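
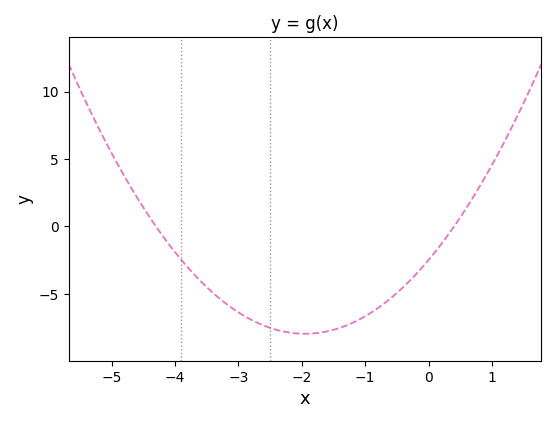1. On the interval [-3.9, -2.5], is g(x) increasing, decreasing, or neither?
decreasing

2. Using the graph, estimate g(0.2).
-1.3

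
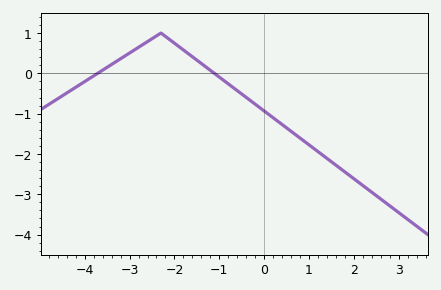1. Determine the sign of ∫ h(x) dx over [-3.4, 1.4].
negative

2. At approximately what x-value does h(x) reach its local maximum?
-2.3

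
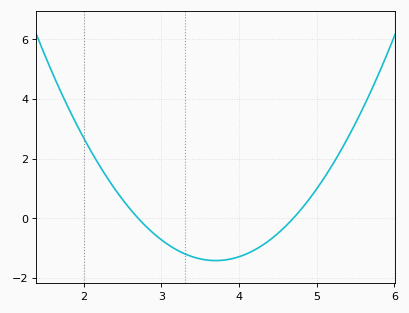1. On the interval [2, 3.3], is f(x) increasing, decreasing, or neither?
decreasing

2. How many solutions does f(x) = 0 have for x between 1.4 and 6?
2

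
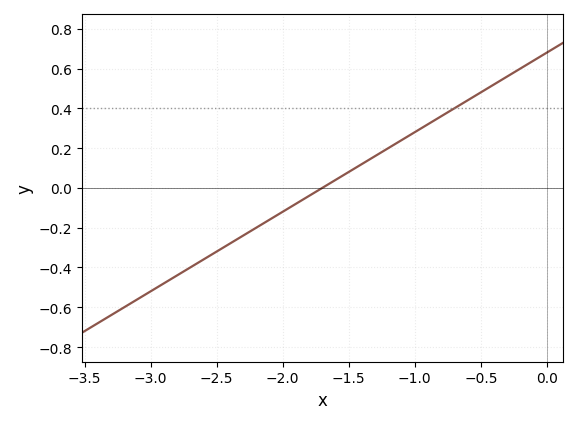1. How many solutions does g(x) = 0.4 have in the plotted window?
1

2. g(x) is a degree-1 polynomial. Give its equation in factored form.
y = 0.4(x + 1.7)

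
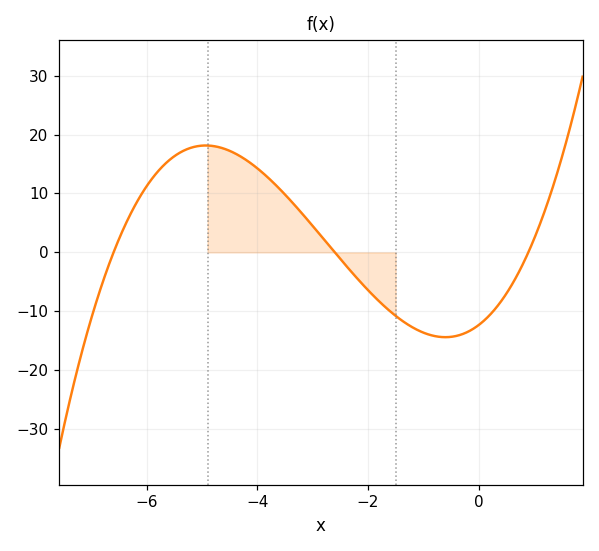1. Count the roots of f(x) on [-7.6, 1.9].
3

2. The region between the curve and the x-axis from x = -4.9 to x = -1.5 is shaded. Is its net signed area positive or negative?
positive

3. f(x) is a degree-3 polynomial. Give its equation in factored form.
y = 0.8(x + 6.6)(x + 2.6)(x - 0.9)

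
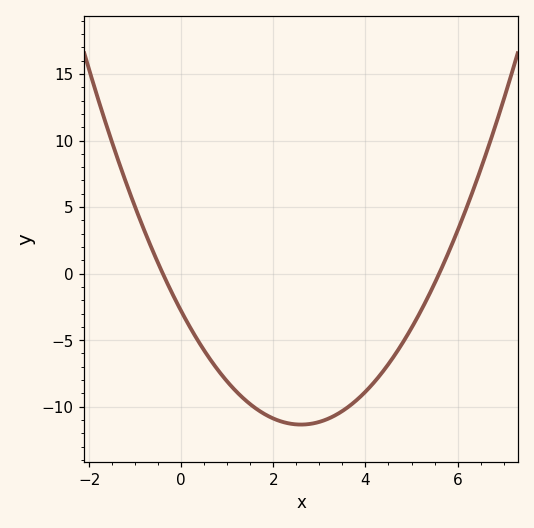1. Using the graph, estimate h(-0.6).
1.5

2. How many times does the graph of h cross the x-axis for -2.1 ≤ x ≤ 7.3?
2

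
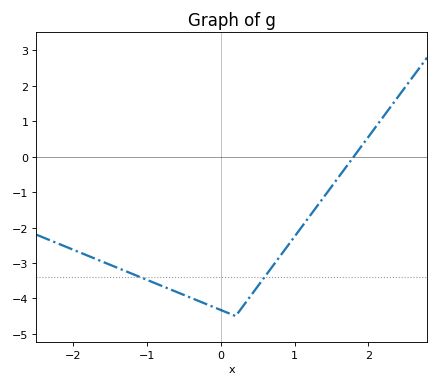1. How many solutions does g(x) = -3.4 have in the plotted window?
2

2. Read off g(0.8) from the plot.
-2.8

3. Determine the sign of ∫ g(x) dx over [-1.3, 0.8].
negative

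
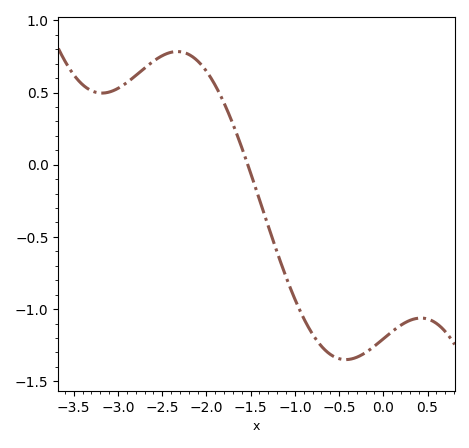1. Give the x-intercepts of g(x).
-1.5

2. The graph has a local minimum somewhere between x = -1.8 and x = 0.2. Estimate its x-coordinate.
-0.4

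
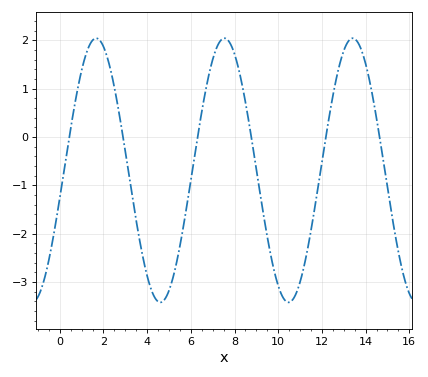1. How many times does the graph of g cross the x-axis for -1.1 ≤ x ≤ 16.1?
6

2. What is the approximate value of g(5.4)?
-2.48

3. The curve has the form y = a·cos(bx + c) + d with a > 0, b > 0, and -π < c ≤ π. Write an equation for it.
y = 2.73cos(1.07x - 1.78) - 0.69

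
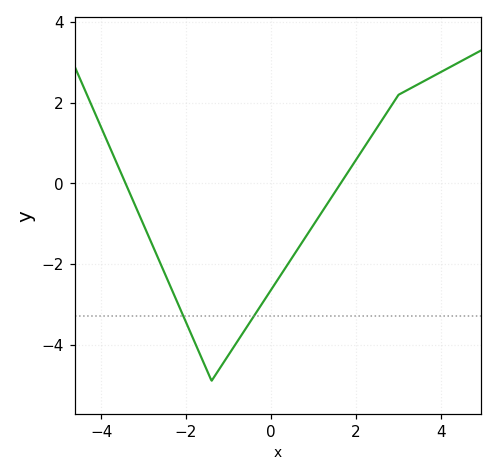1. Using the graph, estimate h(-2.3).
-2.8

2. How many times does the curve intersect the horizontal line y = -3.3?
2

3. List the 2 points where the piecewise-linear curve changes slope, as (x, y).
(-1.4, -4.9); (3, 2.2)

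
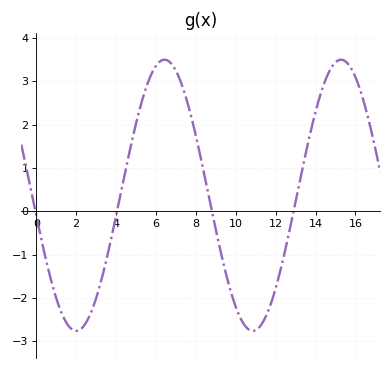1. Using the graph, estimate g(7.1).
3.15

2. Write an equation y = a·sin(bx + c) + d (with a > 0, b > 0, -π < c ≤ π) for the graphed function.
y = 3.13sin(0.71x - 2.99) + 0.37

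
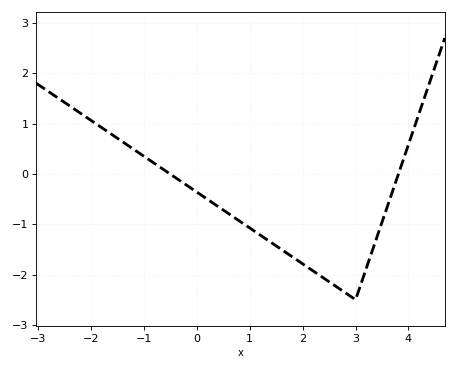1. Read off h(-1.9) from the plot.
1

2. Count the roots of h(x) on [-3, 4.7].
2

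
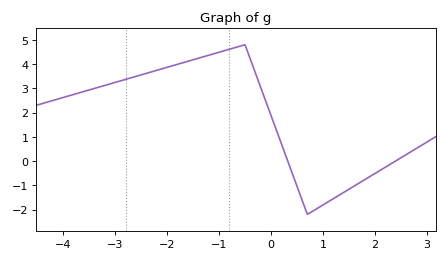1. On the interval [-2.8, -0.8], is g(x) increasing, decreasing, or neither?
increasing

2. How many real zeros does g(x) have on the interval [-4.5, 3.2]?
2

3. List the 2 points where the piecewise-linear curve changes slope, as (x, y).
(-0.5, 4.8); (0.7, -2.2)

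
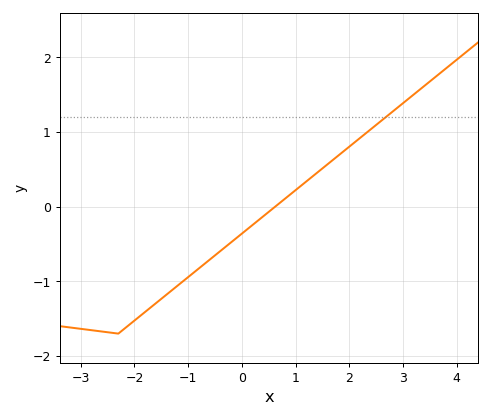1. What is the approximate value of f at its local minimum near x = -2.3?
-1.7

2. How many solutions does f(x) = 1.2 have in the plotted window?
1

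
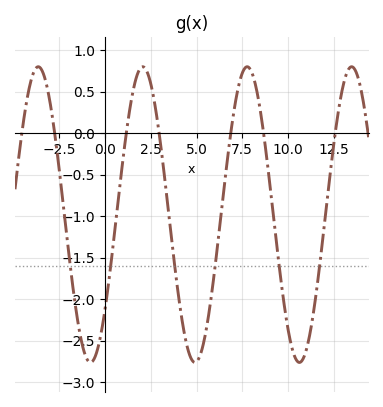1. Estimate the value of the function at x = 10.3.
-2.65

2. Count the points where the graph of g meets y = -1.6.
6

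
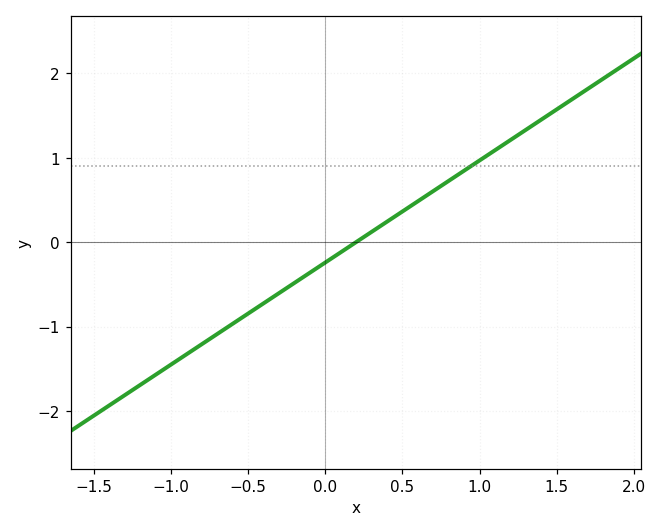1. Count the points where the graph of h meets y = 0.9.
1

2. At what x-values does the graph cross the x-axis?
0.2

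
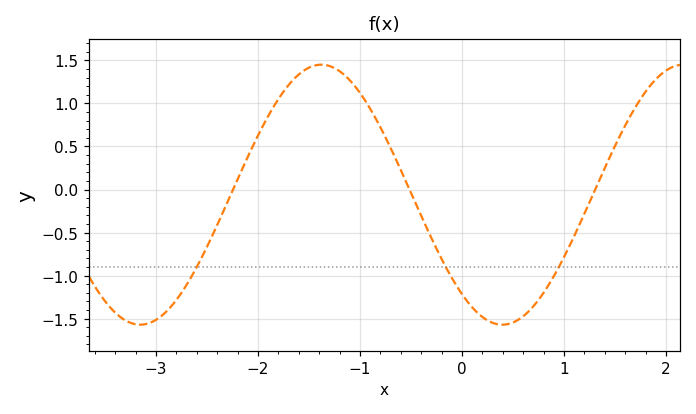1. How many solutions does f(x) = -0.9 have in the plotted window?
3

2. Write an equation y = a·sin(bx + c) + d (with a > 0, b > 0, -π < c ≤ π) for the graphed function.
y = 1.51sin(1.77x - 2.27) - 0.06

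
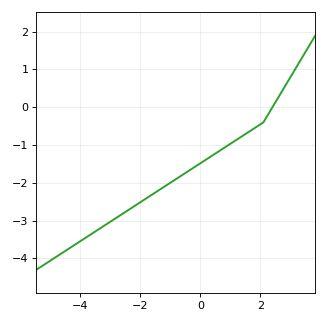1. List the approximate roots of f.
2.4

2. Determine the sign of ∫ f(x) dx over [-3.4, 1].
negative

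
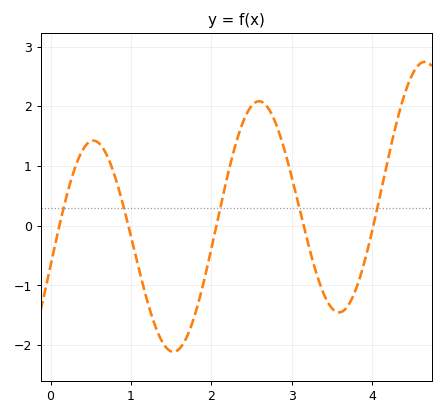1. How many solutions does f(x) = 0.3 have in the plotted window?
5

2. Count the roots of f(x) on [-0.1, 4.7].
5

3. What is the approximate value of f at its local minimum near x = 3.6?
-1.5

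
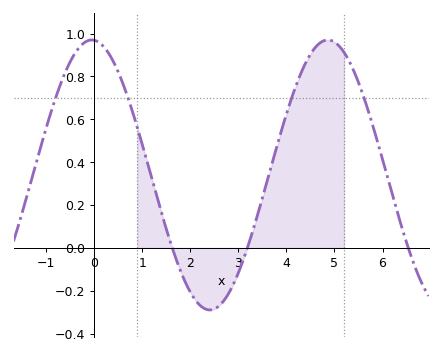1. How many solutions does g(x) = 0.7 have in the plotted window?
4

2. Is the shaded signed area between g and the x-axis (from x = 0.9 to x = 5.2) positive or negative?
positive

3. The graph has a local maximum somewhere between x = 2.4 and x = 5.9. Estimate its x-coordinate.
4.8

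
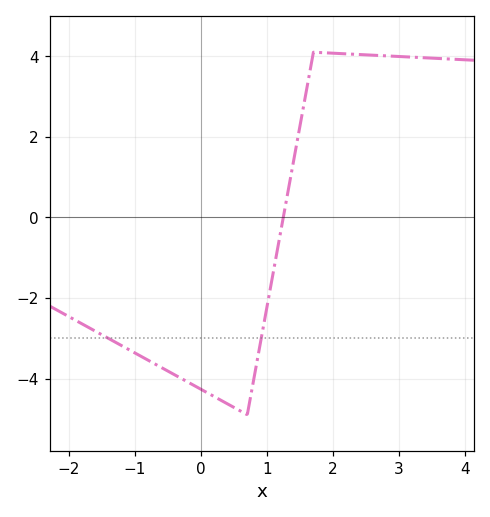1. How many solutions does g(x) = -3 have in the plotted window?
2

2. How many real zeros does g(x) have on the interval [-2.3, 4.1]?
1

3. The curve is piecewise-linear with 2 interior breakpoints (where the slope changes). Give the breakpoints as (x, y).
(0.7, -4.9); (1.7, 4.1)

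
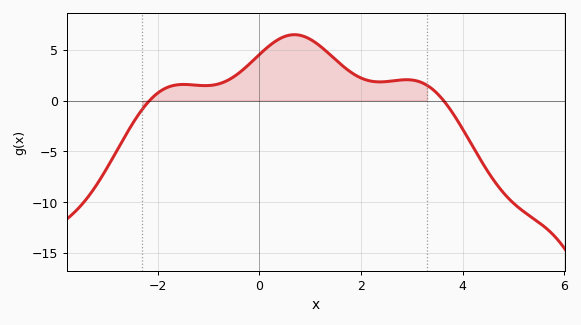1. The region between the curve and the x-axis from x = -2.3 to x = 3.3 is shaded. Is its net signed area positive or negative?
positive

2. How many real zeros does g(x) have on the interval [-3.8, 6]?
2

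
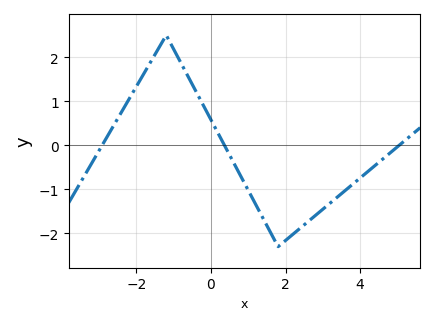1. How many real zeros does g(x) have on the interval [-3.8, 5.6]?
3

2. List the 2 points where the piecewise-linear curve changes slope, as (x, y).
(-1.2, 2.5); (1.8, -2.3)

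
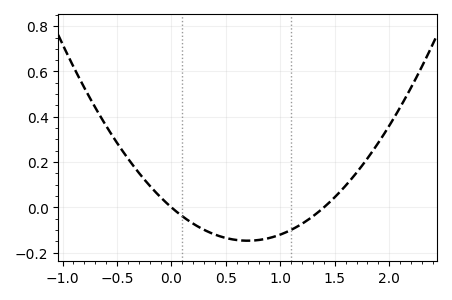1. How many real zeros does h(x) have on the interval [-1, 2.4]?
2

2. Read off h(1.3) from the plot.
-0.04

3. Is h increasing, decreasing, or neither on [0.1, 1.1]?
neither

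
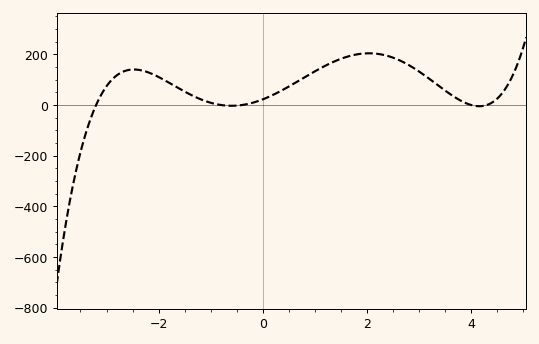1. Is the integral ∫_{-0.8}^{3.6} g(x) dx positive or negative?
positive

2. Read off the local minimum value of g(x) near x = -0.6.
-2.98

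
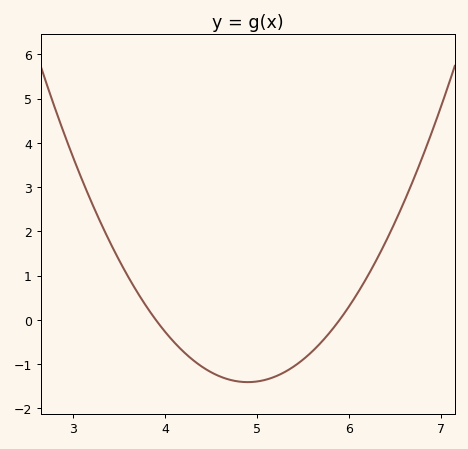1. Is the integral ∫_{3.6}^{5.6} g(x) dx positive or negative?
negative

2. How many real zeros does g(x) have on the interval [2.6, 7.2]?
2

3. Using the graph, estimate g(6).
0.3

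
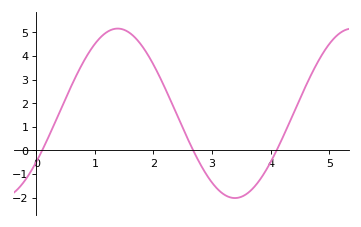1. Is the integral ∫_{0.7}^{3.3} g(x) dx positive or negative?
positive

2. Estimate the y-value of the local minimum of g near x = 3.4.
-2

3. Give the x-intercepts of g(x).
0.1, 2.7, 4.1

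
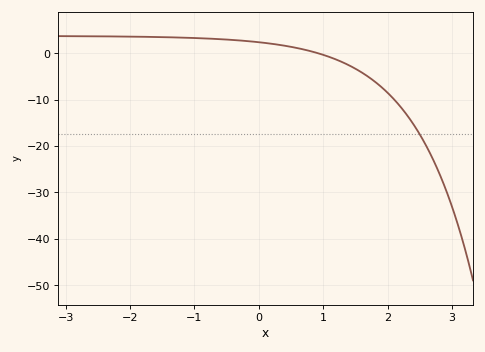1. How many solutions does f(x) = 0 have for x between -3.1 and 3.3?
1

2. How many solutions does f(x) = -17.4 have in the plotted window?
1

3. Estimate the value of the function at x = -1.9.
4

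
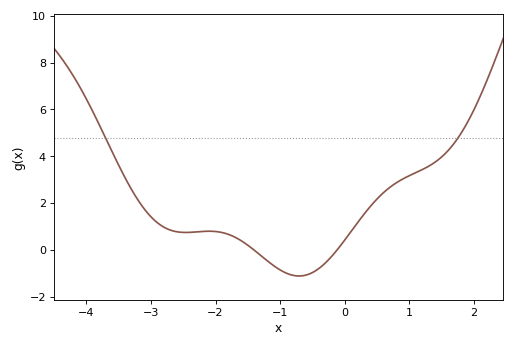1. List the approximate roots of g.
-1.4, -0.119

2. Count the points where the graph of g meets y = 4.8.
2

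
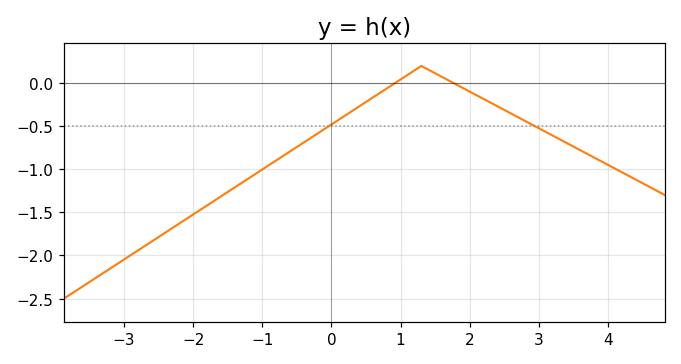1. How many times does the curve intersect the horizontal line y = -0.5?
2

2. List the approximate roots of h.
1, 1.8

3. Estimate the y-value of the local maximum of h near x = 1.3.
0.2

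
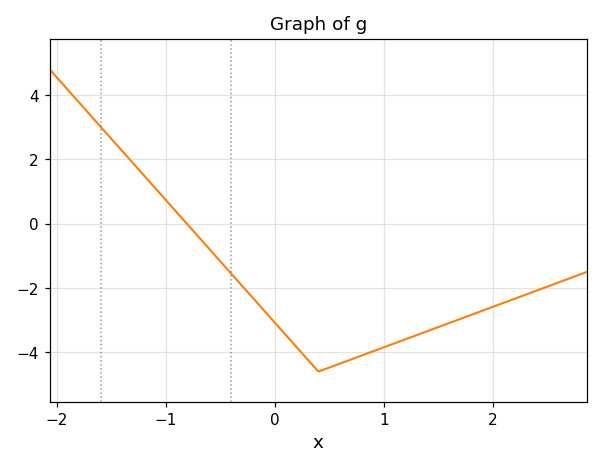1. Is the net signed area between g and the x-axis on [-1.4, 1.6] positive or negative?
negative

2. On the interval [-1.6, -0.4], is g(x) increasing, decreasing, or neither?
decreasing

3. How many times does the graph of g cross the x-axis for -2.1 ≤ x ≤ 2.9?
1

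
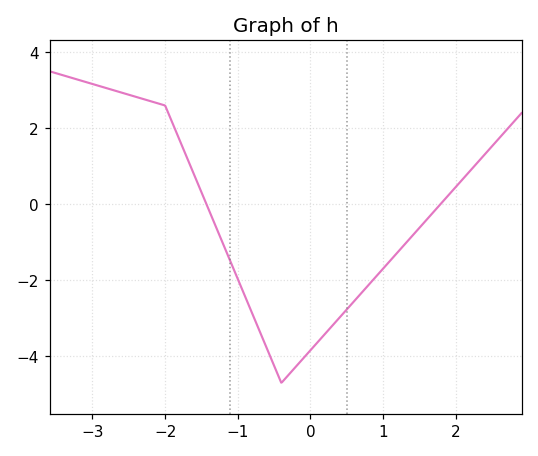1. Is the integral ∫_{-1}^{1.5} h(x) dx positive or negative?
negative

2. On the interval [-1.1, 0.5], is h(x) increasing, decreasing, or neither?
neither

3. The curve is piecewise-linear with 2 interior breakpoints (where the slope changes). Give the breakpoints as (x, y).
(-2, 2.6); (-0.4, -4.7)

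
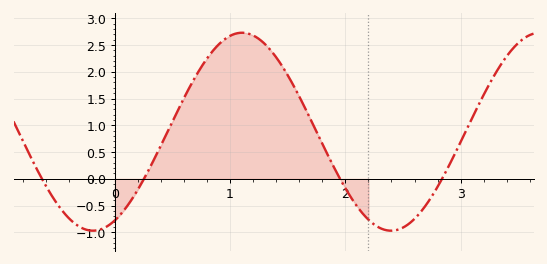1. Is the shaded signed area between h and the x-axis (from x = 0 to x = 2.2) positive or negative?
positive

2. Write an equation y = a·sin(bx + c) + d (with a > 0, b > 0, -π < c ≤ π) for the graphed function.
y = 1.85sin(2.43x - 1.11) + 0.88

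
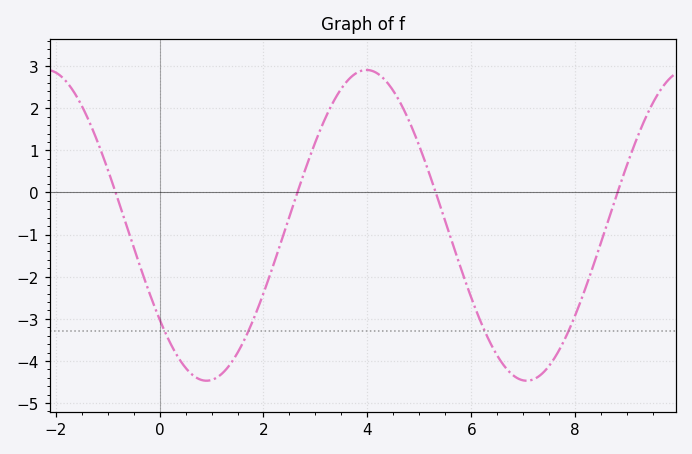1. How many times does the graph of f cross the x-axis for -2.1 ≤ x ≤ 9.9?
4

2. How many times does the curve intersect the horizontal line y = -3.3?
4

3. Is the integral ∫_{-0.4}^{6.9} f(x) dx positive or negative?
negative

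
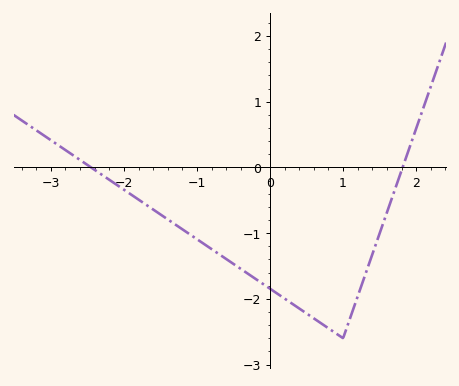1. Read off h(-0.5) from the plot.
-1.5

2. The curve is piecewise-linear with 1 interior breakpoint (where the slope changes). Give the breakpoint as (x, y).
(1, -2.6)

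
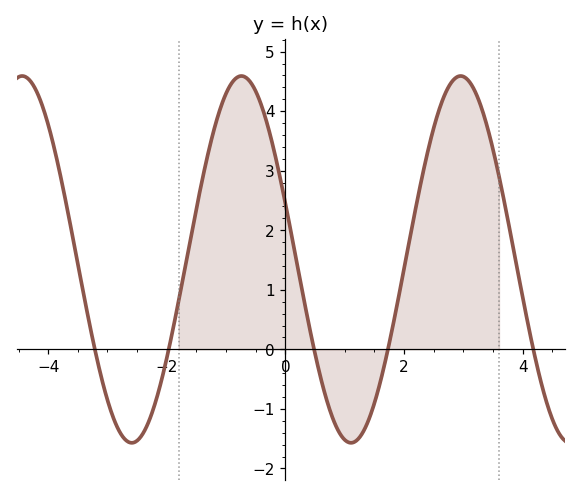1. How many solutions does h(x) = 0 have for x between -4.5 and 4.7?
5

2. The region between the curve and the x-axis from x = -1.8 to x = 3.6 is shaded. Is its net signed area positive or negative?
positive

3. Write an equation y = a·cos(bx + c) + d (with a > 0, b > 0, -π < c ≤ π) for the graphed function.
y = 3.08cos(1.7x + 1.26) + 1.51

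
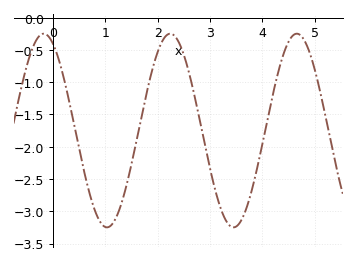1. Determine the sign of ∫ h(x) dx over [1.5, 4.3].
negative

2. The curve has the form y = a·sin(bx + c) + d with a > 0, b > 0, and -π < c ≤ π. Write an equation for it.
y = 1.5sin(2.6x + 2.03) - 1.75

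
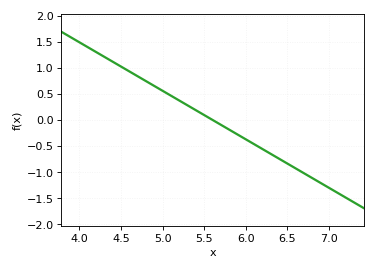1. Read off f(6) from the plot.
-0.35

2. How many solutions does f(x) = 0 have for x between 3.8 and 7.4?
1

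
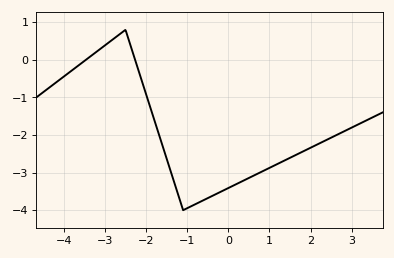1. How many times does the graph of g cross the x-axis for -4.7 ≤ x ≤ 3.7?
2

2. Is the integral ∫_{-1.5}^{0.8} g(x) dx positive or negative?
negative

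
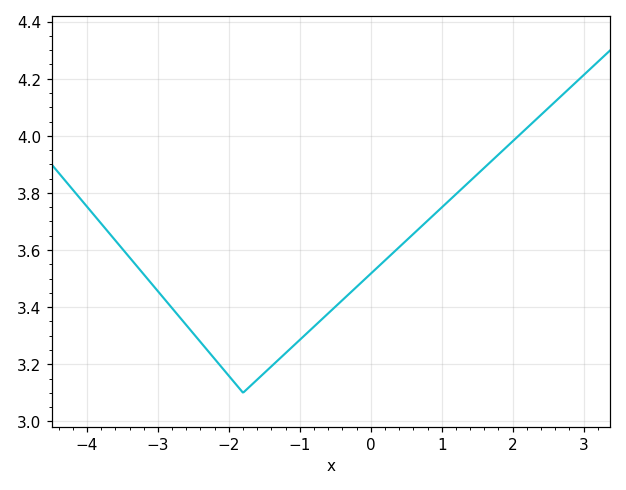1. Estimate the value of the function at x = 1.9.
3.96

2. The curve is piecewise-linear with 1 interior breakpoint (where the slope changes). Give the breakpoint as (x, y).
(-1.8, 3.1)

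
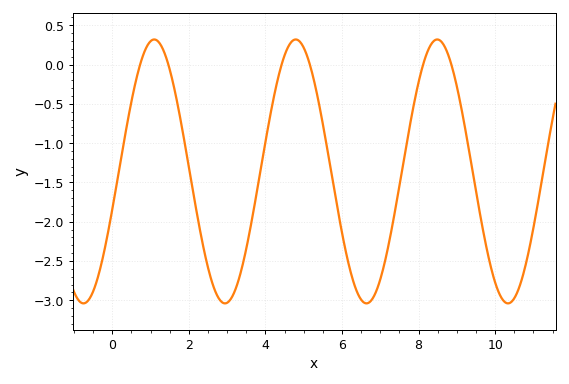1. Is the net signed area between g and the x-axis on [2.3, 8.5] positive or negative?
negative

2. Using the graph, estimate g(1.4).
0.1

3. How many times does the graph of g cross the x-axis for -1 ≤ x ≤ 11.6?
6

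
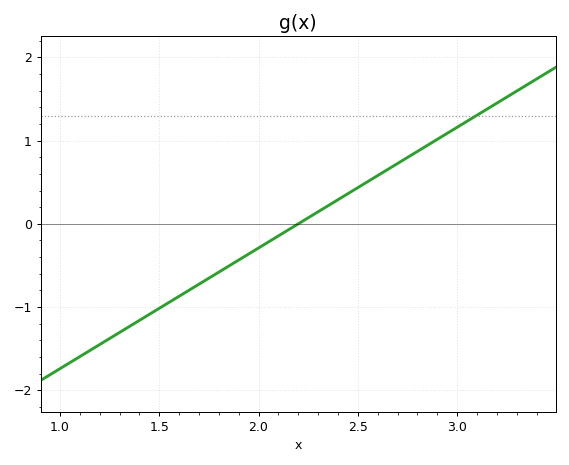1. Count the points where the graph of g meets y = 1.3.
1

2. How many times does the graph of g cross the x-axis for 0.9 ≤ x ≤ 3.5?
1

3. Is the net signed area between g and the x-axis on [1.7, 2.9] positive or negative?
positive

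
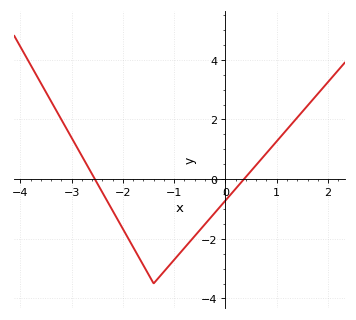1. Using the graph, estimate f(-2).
-1.6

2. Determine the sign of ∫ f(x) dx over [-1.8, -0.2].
negative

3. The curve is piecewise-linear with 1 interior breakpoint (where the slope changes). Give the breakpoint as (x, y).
(-1.4, -3.5)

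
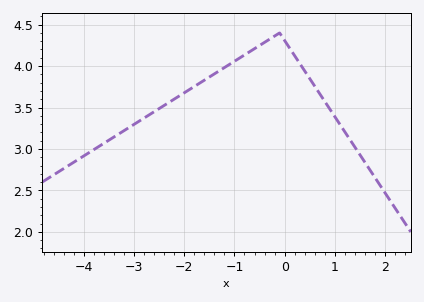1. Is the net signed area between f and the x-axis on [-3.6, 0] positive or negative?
positive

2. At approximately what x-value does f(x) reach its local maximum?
-0.1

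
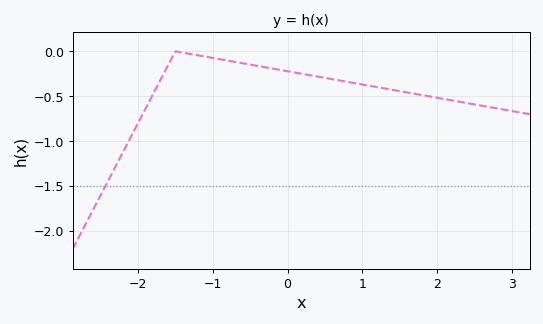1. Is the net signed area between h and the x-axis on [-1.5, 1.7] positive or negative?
negative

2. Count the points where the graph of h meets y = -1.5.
1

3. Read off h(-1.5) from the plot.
0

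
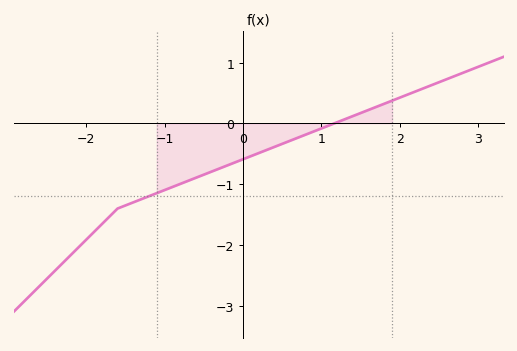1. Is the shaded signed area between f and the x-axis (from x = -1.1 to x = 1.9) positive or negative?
negative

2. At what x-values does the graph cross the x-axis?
1.16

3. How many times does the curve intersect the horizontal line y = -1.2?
1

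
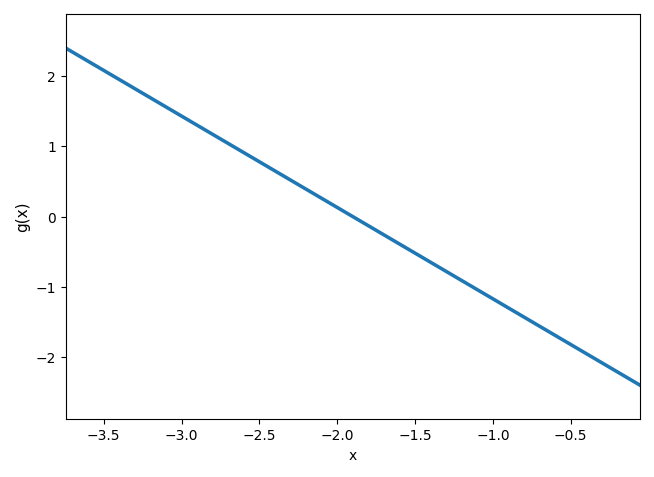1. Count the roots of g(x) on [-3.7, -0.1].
1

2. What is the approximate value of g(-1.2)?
-0.91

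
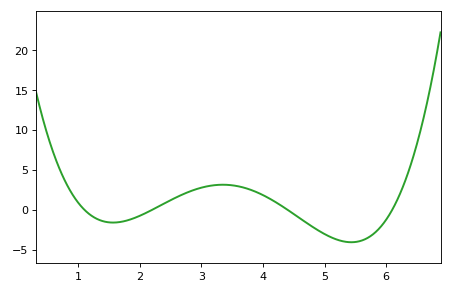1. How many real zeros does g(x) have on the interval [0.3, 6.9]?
4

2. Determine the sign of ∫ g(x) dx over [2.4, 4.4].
positive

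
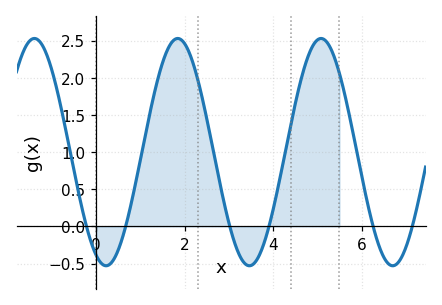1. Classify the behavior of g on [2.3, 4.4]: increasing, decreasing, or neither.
neither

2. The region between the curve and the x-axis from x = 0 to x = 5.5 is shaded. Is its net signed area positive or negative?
positive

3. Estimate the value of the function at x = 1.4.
1.99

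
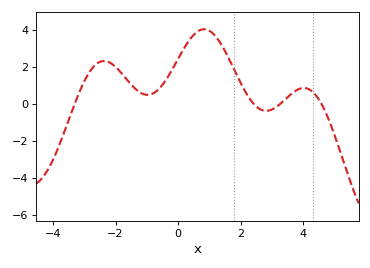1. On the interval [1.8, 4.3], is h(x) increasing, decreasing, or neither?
neither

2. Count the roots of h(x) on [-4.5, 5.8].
4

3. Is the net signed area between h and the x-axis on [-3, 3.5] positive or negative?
positive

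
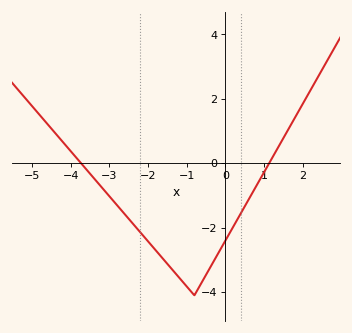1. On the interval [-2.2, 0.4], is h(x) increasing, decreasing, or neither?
neither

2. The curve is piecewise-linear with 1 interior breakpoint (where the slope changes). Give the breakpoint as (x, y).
(-0.8, -4.1)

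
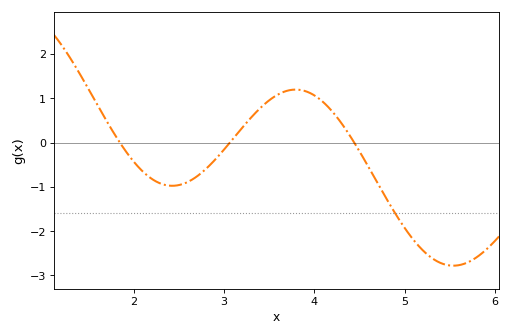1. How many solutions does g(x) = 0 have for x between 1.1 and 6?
3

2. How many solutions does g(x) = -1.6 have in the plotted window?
1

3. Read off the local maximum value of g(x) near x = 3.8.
1.2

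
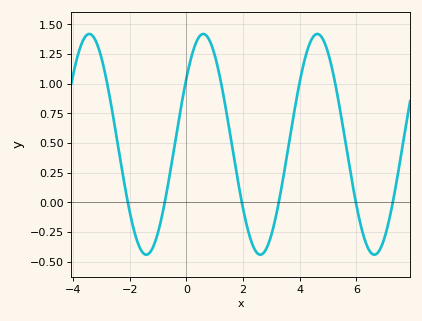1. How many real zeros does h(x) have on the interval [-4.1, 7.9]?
6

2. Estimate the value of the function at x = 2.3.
-0.333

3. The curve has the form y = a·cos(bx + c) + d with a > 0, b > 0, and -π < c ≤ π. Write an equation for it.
y = 0.93cos(1.56x - 0.93) + 0.49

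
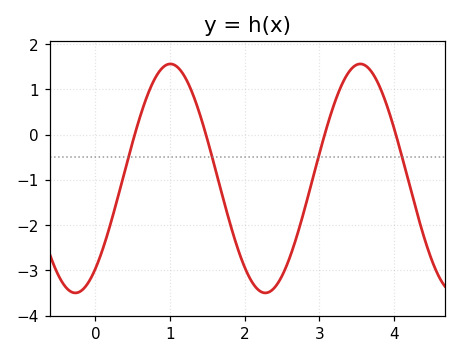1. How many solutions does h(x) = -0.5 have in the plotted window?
4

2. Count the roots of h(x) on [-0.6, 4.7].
4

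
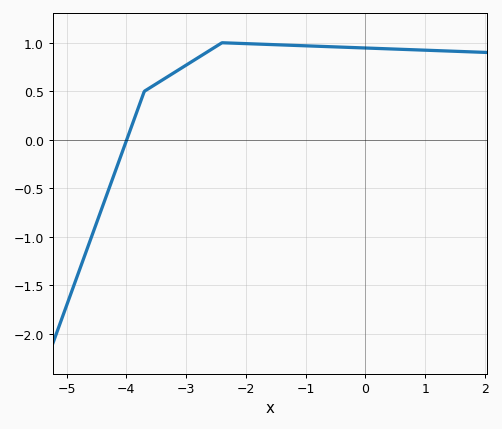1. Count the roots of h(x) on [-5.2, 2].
1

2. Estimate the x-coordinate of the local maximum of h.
-2.4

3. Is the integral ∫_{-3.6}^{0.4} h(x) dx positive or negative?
positive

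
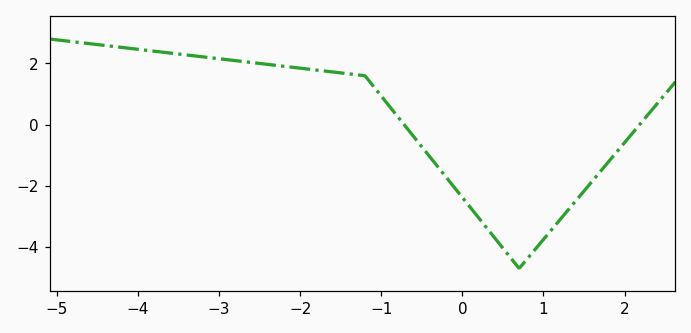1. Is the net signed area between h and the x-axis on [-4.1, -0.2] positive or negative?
positive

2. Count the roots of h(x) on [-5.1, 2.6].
2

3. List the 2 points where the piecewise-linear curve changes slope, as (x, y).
(-1.2, 1.6); (0.7, -4.7)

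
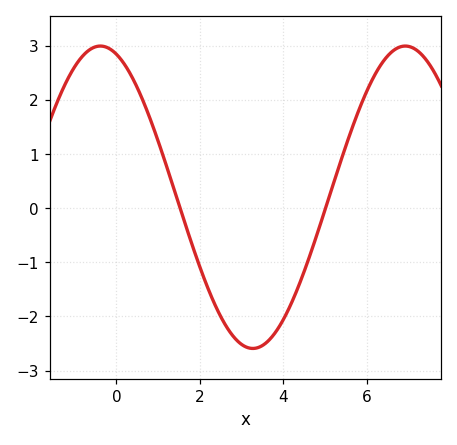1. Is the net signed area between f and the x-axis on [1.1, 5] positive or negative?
negative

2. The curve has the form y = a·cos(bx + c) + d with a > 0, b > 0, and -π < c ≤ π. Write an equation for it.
y = 2.79cos(0.86x + 0.332) + 0.2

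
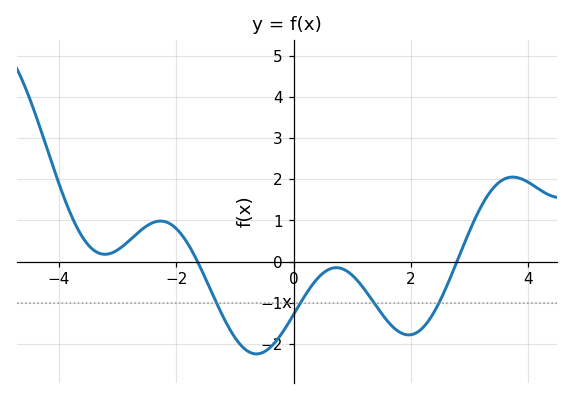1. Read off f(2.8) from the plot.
0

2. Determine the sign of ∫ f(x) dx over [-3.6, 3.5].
negative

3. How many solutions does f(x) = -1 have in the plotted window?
4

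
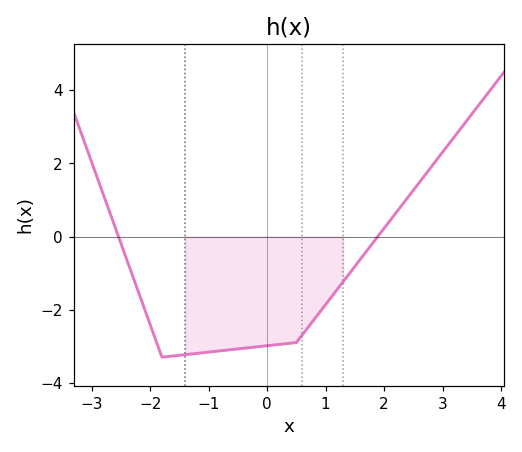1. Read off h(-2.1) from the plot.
-2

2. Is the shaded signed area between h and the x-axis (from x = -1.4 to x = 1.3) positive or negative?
negative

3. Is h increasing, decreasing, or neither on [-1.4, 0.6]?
increasing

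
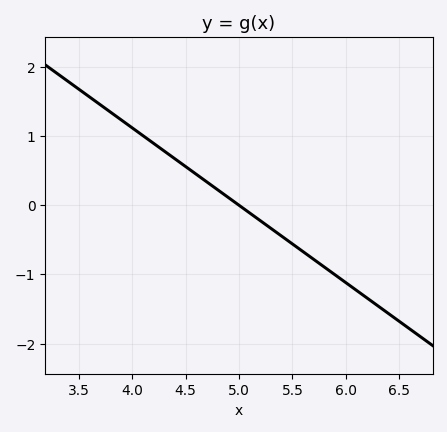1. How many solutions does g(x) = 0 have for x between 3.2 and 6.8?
1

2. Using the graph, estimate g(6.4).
-1.57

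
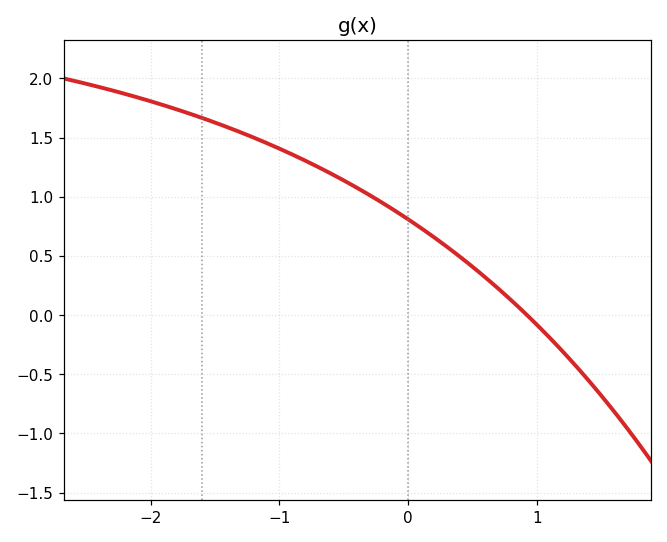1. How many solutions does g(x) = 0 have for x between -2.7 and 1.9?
1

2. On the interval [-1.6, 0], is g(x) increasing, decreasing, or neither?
decreasing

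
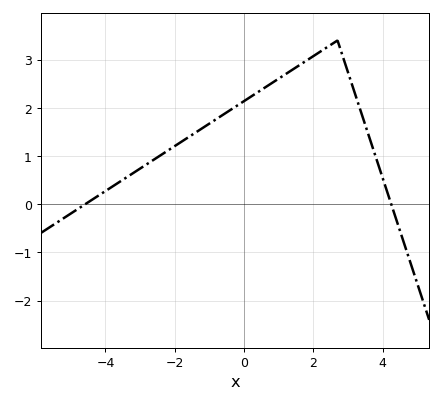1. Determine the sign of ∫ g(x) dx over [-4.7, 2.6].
positive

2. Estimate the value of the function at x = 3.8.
1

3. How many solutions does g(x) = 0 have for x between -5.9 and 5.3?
2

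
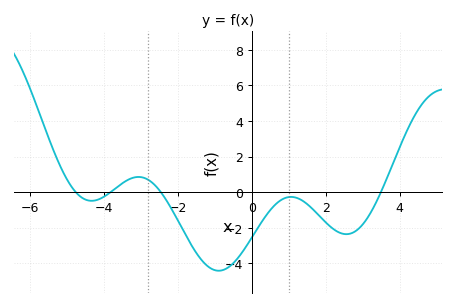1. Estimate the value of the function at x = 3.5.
0.022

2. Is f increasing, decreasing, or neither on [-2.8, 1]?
neither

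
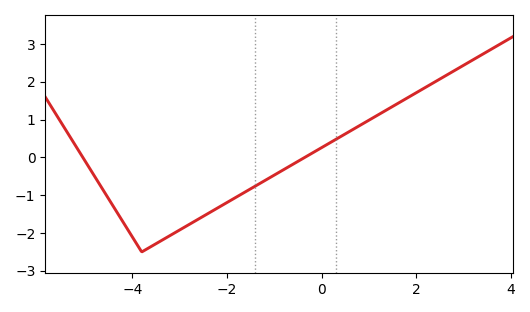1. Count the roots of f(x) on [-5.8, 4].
2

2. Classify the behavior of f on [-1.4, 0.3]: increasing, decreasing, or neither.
increasing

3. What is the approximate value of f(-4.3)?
-1.49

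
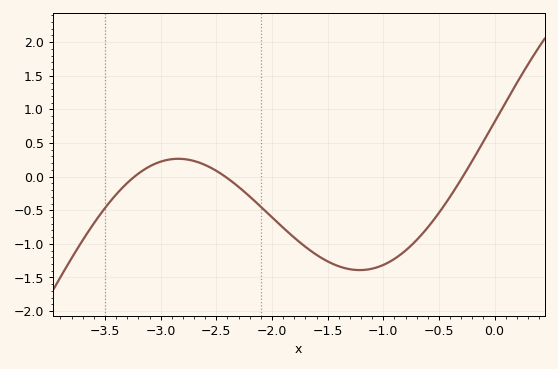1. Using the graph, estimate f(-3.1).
0.152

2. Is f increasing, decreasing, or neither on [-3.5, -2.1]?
neither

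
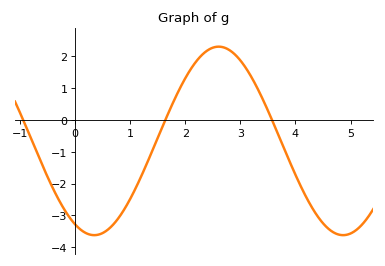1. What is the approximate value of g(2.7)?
2.3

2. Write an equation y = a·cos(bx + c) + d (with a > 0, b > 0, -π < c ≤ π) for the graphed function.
y = 2.96cos(1.4x + 2.7) - 0.66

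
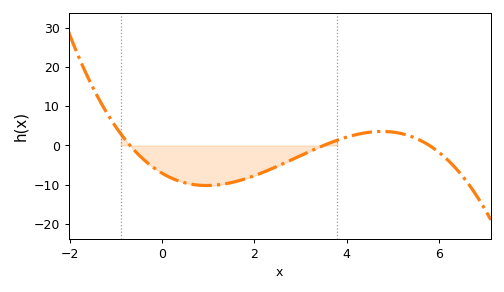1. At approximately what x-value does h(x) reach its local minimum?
0.964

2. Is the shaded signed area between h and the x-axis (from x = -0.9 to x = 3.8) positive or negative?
negative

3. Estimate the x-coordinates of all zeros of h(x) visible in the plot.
-0.7, 3.5, 5.8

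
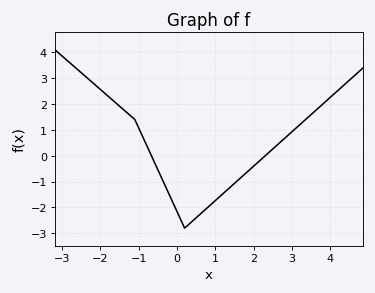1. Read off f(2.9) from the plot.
0.791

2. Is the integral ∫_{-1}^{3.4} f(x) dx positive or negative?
negative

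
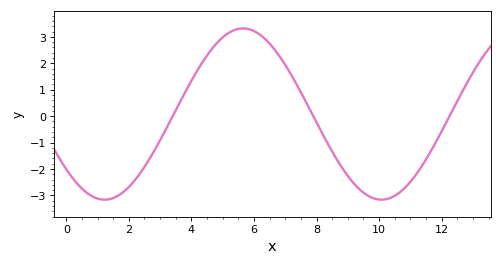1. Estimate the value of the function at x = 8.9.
-2.1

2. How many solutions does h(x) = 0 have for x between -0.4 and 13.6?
3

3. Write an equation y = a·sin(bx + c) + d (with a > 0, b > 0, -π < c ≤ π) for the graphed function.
y = 3.24sin(0.71x - 2.4) + 0.08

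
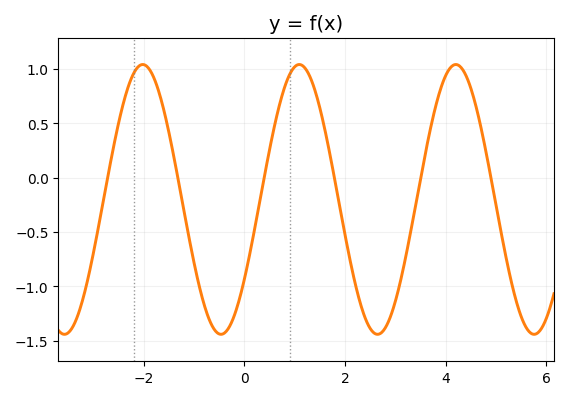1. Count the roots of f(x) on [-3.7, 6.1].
6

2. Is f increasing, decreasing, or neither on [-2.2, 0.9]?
neither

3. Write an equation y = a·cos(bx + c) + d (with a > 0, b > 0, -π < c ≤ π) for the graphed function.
y = 1.24cos(2.02x - 2.2) - 0.2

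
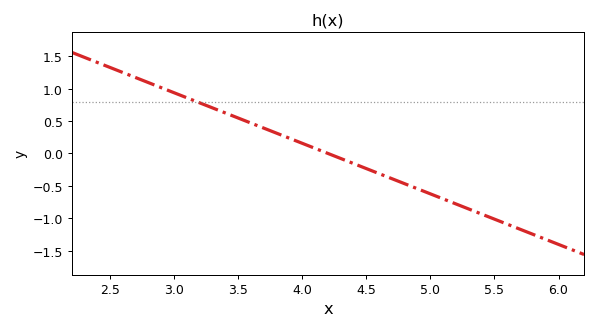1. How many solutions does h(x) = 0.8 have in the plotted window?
1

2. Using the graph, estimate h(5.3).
-0.85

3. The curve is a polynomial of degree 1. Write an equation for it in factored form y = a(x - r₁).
y = -0.78(x - 4.2)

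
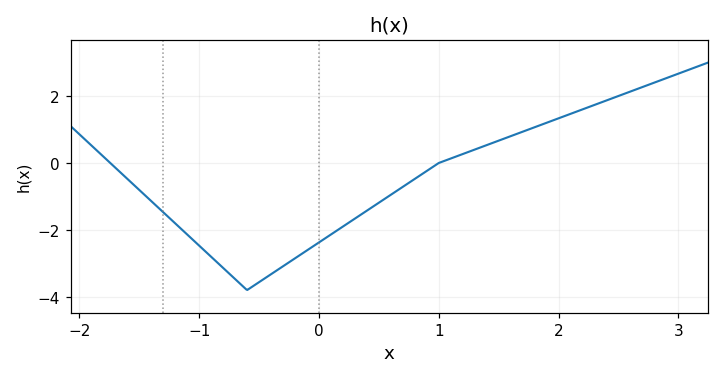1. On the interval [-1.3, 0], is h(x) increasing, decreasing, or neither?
neither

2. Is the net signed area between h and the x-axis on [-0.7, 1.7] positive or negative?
negative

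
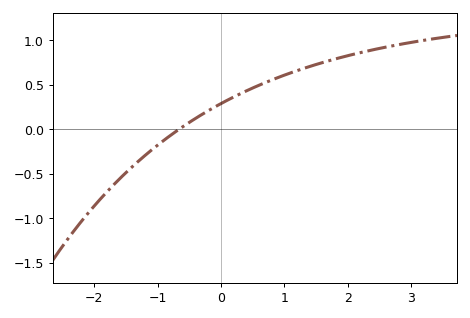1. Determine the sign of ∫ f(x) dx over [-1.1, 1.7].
positive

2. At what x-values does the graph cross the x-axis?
-0.7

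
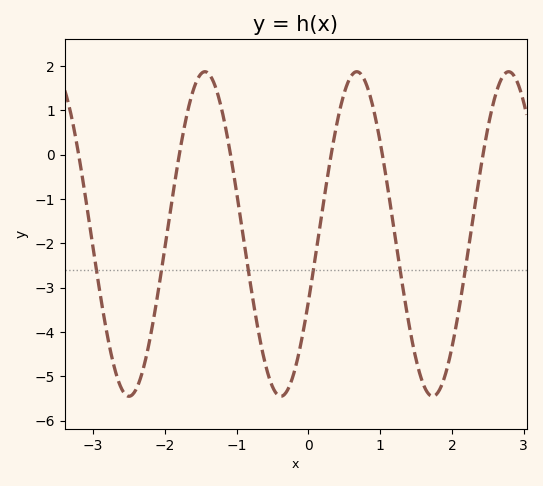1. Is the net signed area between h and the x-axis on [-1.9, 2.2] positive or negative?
negative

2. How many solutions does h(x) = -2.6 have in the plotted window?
6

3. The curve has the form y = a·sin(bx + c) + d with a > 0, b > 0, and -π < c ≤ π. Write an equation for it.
y = 3.66sin(3x - 0.43) - 1.79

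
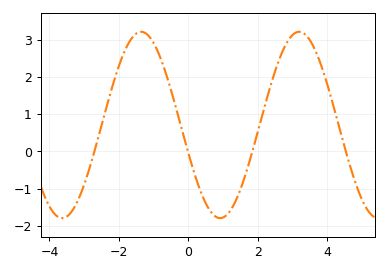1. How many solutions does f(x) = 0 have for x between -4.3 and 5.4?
4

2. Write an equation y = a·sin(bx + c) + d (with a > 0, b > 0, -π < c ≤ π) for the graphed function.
y = 2.5sin(1.38x - 2.84) + 0.71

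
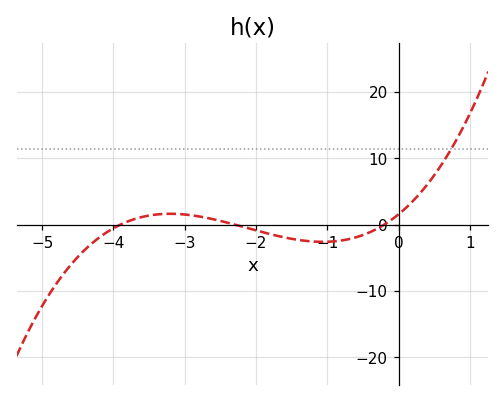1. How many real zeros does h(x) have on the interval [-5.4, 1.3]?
3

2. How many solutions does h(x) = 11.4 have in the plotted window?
1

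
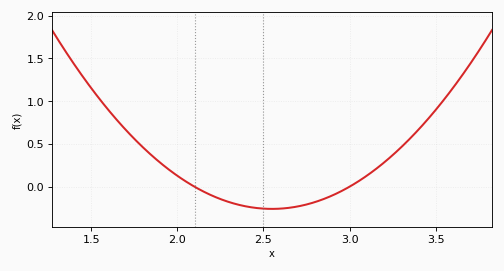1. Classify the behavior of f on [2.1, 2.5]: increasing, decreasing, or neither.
decreasing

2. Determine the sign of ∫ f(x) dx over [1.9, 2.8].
negative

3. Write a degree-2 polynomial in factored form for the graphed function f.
y = 1.28(x - 2.1)(x - 3)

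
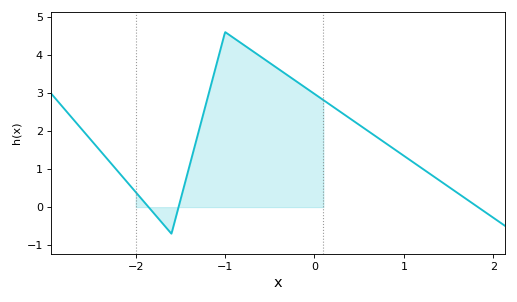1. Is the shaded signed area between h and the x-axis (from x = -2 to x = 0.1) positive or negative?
positive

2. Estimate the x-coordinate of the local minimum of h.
-1.6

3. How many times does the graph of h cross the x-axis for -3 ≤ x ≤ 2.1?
3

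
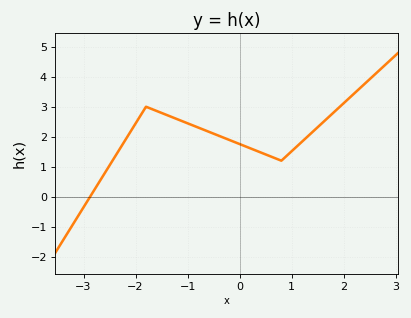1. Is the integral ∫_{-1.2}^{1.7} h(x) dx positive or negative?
positive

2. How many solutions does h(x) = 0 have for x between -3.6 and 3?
1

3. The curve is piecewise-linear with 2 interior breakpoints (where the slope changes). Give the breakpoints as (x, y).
(-1.8, 3); (0.8, 1.2)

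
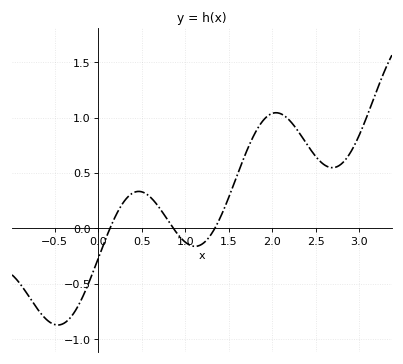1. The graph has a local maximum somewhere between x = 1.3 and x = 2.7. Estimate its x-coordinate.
2.04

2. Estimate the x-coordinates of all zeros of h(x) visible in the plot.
0.135, 0.863, 1.34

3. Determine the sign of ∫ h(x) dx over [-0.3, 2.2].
positive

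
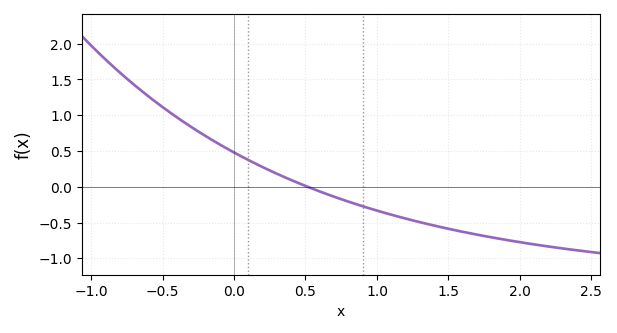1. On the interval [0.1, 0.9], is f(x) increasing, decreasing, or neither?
decreasing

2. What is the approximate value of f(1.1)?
-0.39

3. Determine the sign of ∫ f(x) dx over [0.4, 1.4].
negative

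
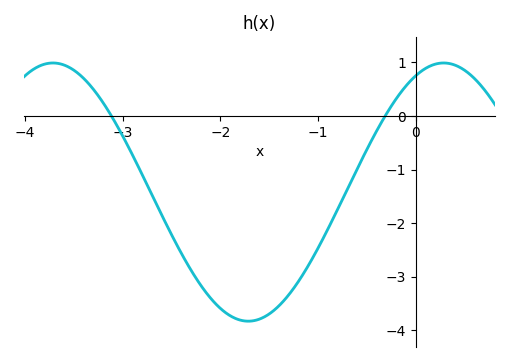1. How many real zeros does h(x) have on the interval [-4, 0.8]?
2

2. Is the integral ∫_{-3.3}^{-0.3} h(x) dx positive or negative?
negative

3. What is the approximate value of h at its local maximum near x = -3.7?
0.99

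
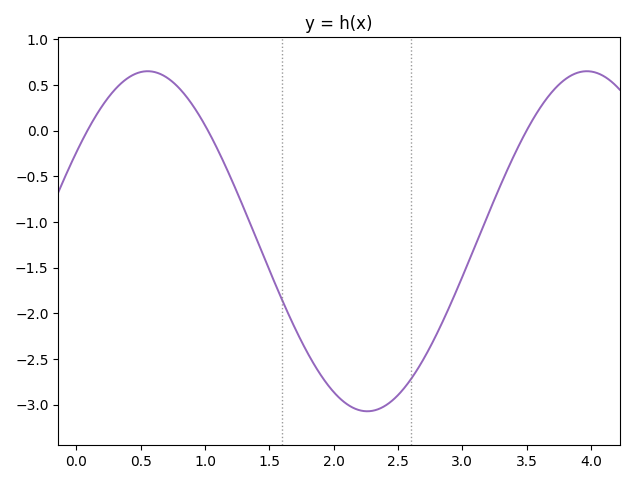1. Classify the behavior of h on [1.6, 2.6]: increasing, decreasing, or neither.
neither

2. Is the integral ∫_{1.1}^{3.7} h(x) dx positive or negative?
negative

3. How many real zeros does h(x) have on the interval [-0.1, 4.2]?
3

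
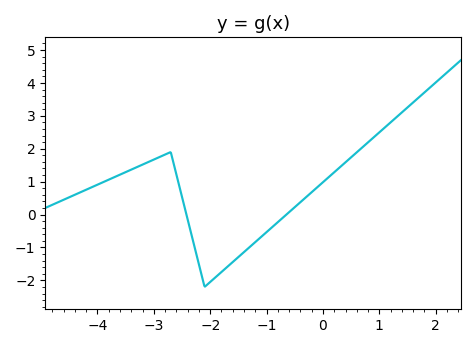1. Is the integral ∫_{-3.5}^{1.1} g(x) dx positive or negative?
positive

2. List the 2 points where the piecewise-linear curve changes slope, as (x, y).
(-2.7, 1.9); (-2.1, -2.2)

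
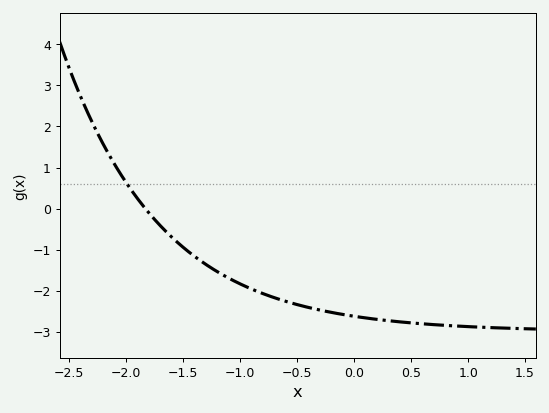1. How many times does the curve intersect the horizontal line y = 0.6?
1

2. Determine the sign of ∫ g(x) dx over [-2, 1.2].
negative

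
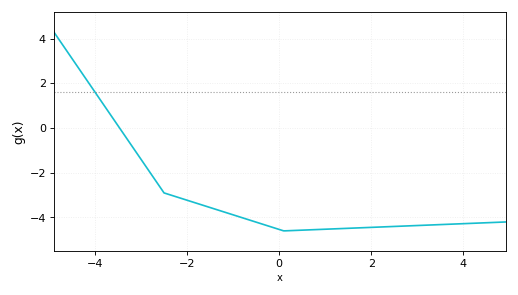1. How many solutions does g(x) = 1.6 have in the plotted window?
1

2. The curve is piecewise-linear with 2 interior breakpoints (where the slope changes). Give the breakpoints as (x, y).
(-2.5, -2.9); (0.1, -4.6)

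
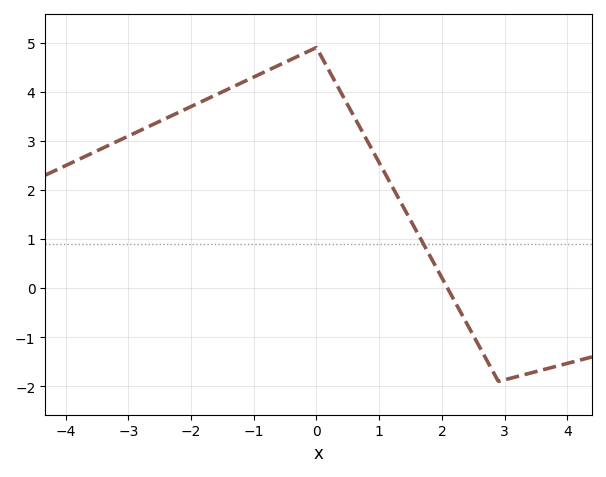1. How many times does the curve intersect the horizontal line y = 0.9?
1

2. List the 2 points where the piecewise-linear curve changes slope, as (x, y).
(0, 4.9); (2.9, -1.9)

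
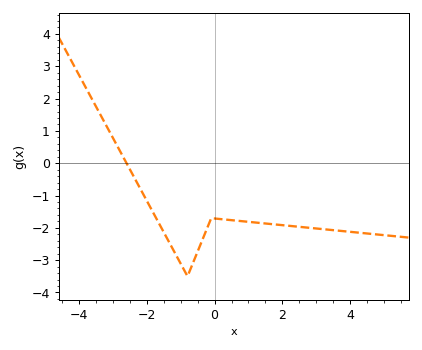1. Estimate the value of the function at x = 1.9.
-1.91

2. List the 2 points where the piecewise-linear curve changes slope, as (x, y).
(-0.8, -3.5); (-0.1, -1.7)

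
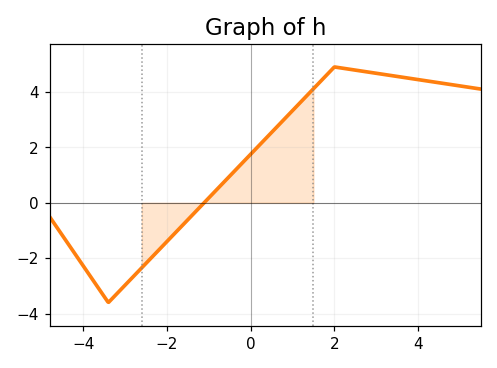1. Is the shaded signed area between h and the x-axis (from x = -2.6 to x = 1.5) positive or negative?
positive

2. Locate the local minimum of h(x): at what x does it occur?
-3.4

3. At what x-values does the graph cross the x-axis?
-1.2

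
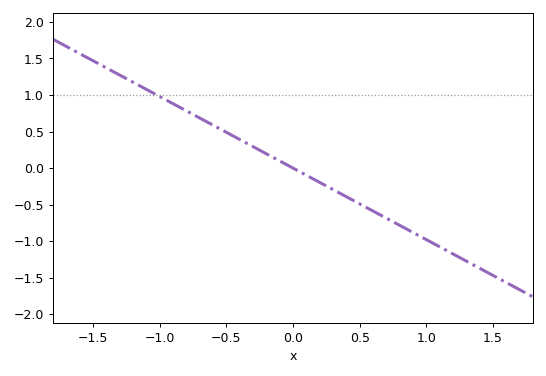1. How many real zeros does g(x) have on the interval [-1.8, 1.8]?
1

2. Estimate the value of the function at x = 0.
0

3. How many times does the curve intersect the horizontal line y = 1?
1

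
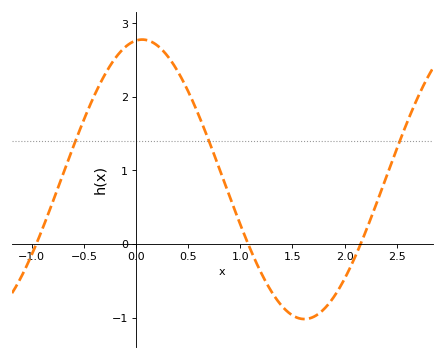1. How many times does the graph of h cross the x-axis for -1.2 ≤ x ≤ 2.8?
3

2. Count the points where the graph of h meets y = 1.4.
3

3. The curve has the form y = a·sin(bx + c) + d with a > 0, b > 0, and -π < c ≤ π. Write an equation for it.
y = 1.9sin(2.02x + 1.45) + 0.88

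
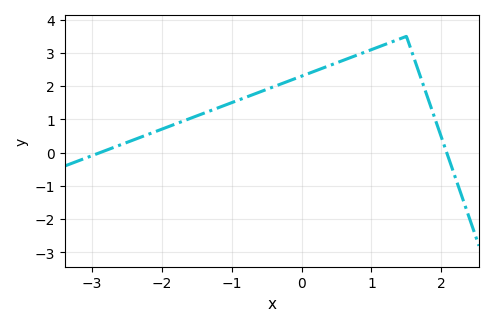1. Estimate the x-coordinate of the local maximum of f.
1.5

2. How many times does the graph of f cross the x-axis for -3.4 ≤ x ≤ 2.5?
2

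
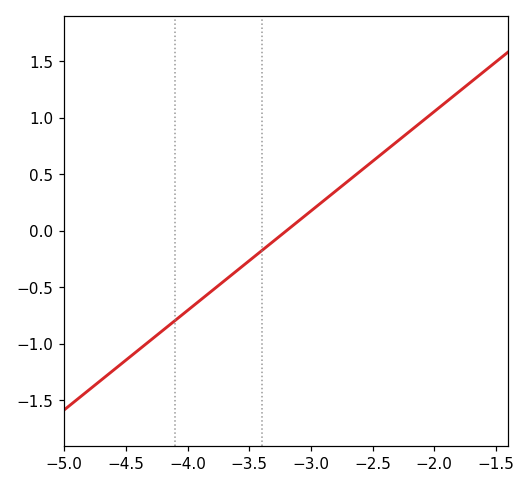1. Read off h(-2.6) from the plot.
0.55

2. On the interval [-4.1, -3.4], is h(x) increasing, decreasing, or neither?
increasing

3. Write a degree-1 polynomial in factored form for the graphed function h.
y = 0.88(x + 3.2)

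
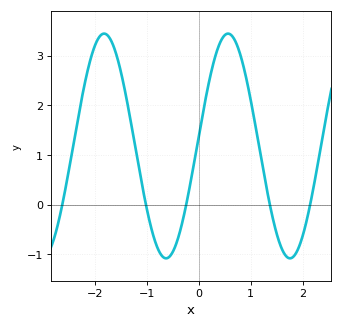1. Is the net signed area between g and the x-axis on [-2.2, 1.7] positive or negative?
positive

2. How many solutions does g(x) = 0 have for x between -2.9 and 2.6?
5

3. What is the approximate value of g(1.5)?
-0.6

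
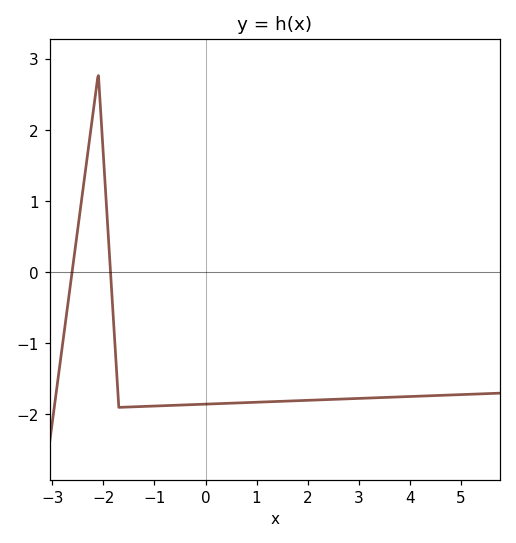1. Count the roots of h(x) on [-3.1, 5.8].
2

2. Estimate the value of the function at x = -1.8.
-0.7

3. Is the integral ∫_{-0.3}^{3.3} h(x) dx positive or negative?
negative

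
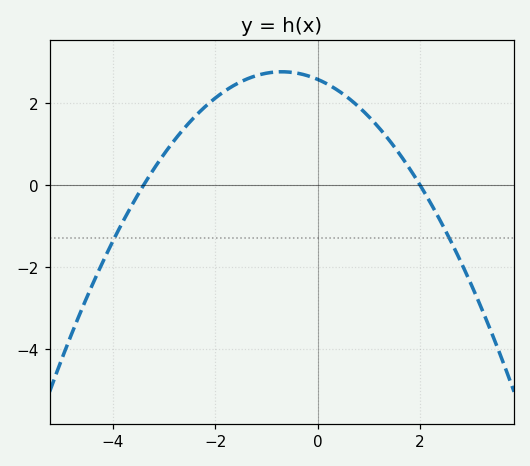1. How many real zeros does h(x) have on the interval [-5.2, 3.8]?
2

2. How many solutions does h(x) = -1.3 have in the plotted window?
2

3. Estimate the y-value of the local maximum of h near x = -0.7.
2.77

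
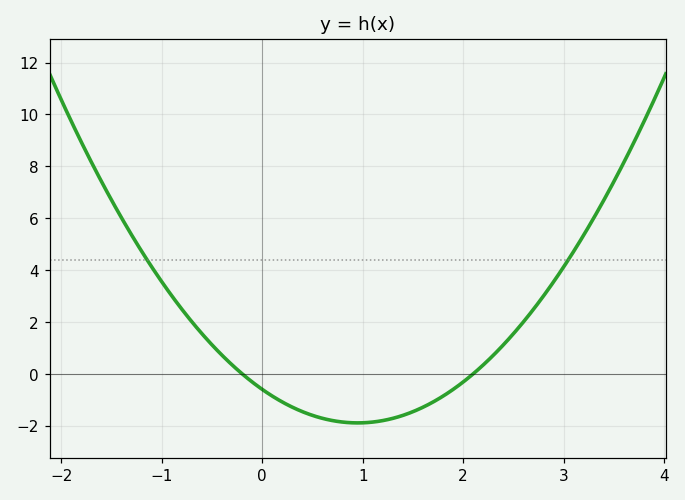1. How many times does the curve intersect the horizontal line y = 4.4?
2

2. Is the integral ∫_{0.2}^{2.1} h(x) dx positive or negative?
negative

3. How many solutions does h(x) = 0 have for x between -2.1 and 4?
2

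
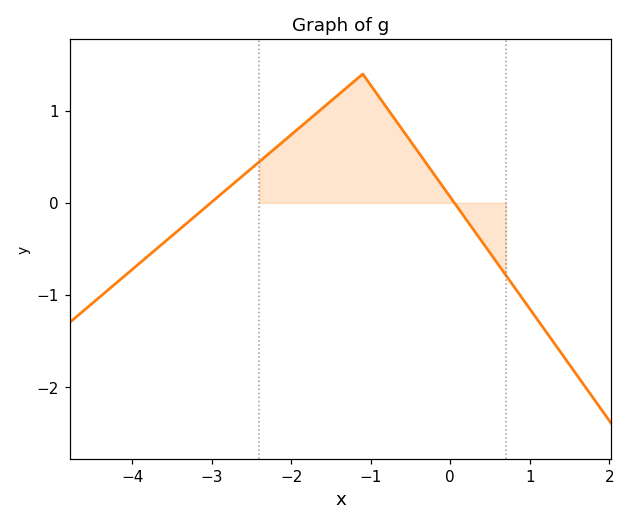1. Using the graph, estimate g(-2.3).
0.521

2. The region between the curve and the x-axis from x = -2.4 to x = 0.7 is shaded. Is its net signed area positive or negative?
positive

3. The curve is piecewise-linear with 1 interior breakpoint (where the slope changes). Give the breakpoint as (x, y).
(-1.1, 1.4)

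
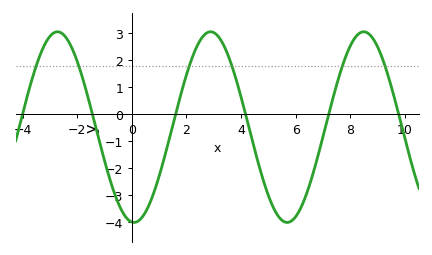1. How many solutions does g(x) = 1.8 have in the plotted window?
6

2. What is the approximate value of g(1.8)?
0.8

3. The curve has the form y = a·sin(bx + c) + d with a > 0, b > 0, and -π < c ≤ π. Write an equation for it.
y = 3.53sin(1.1x - 1.7) - 0.47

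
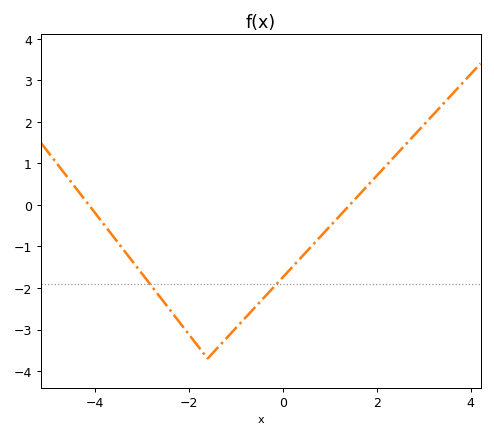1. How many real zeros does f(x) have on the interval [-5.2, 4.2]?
2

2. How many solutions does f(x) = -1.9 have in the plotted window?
2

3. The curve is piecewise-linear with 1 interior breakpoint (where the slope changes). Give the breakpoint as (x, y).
(-1.6, -3.7)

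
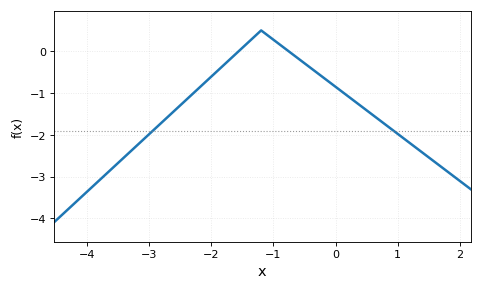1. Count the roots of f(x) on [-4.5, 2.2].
2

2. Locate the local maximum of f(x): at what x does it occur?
-1.2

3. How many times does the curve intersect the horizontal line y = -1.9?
2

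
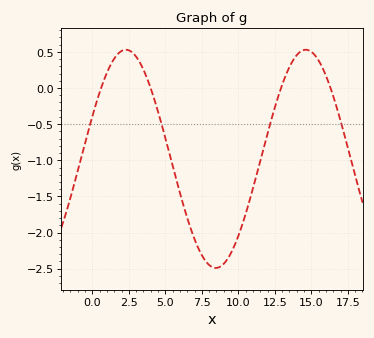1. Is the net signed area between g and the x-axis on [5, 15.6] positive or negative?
negative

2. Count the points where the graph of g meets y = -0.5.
4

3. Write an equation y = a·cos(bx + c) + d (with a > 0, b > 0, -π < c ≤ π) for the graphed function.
y = 1.51cos(0.51x - 1.17) - 0.98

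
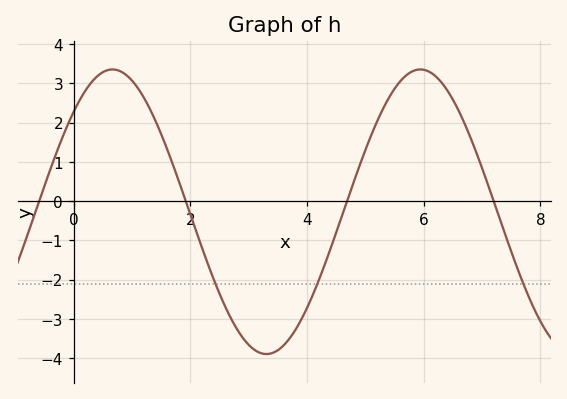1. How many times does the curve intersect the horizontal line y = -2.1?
3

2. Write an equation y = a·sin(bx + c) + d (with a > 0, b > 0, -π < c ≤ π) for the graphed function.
y = 3.62sin(1.19x + 0.782) - 0.27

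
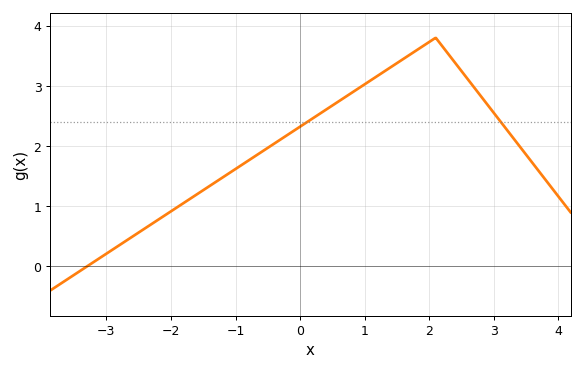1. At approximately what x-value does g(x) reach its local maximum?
2.1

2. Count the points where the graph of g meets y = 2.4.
2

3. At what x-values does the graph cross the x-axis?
-3.3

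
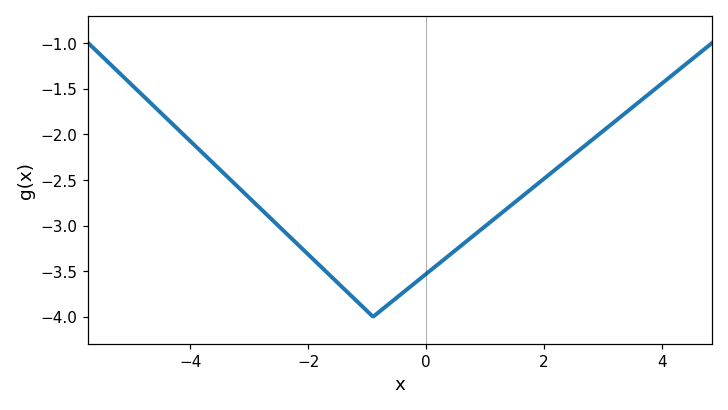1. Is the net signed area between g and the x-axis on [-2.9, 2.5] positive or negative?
negative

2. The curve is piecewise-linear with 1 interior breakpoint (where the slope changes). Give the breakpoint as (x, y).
(-0.9, -4)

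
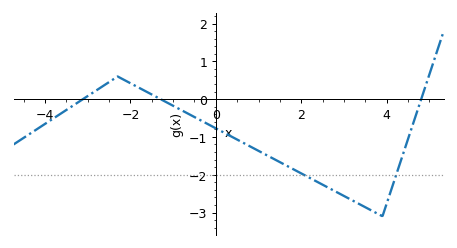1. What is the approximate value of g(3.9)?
-3.1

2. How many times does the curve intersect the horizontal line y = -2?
2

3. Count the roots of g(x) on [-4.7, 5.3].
3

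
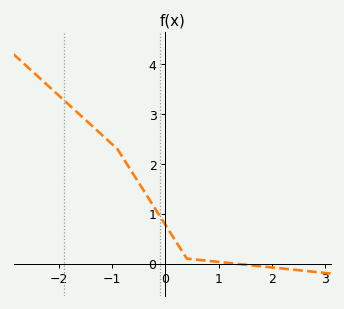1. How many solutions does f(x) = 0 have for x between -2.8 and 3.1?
1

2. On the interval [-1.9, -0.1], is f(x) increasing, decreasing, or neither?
decreasing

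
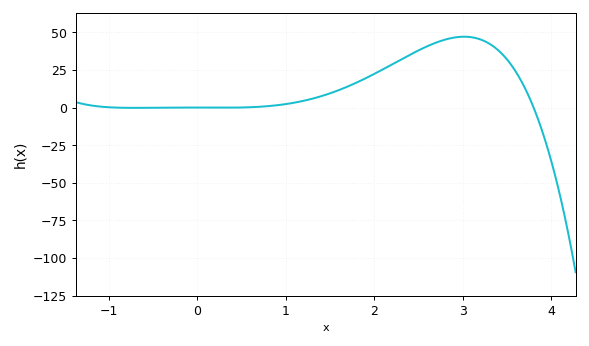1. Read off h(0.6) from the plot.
0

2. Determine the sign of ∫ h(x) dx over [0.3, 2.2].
positive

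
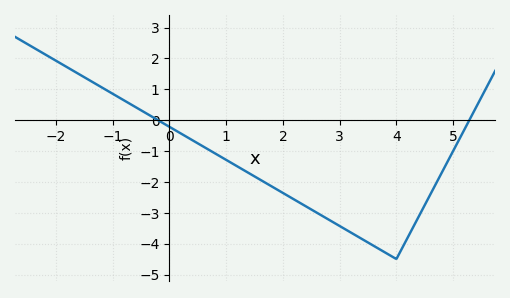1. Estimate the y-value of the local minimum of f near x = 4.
-4.5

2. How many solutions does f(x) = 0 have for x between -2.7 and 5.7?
2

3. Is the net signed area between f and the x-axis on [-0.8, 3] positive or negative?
negative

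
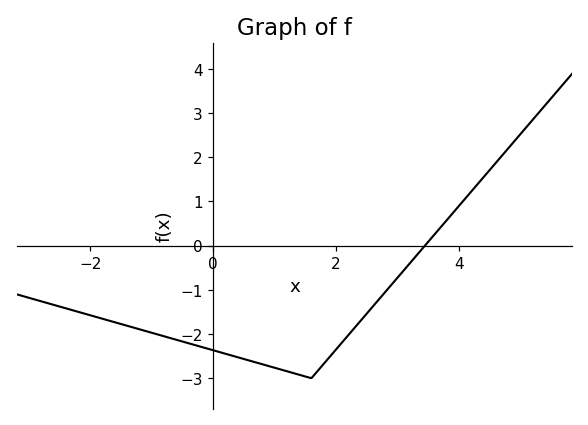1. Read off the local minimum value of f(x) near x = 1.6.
-3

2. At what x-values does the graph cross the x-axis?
3.4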